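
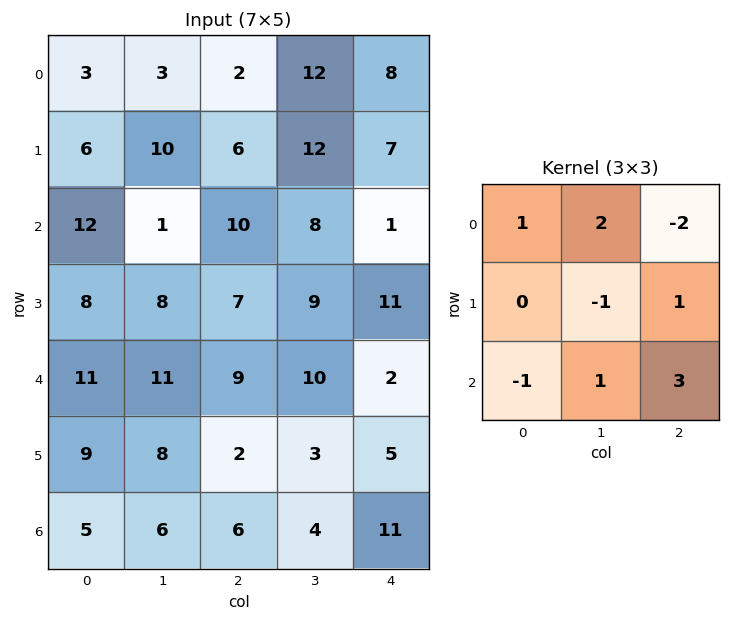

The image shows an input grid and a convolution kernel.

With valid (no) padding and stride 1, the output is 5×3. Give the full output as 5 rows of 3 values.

Output[0,0]: The receptive field on the input at this output position is [3 3 2 / 6 10 6 / 12 1 10]. Elementwise product with the kernel and sum: 3·1 + 3·2 + 2·-2 + 10·-1 + 6·1 + 12·-1 + 1·1 + 10·3.

20 22 6
44 22 44
20 35 33
13 8 11
28 22 58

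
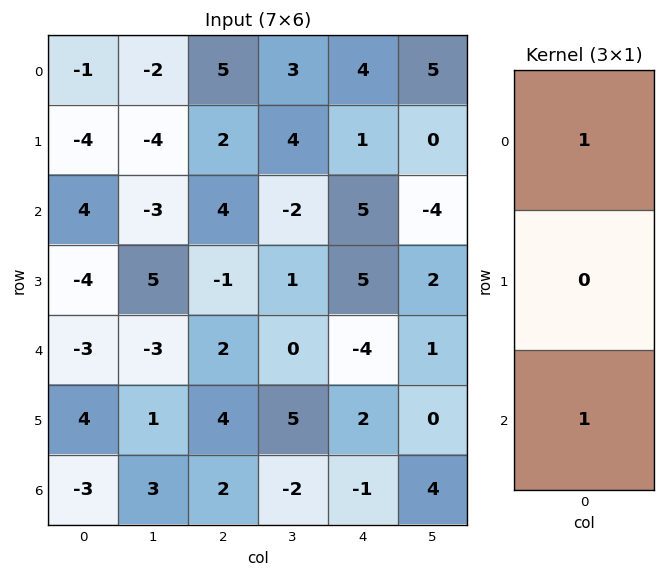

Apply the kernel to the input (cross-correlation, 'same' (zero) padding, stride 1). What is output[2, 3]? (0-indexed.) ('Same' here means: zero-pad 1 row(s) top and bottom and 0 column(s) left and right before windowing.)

5

The receptive field on the zero-padded input at this output position is [4 / -2 / 1]. Elementwise product with the kernel and sum: 4·1 + 1·1.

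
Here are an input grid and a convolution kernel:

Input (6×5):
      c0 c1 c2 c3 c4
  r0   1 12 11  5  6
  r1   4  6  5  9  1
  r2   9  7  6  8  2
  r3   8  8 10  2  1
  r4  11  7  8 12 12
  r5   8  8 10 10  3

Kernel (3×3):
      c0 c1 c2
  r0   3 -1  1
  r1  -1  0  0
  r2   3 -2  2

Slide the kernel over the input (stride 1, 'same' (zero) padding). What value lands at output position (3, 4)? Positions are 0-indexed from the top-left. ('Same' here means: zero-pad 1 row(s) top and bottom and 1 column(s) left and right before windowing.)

32

The receptive field on the zero-padded input at this output position is [8 2 0 / 2 1 0 / 12 12 0]. Elementwise product with the kernel and sum: 8·3 + 2·-1 + 0·1 + 2·-1 + 12·3 + 12·-2 + 0·2.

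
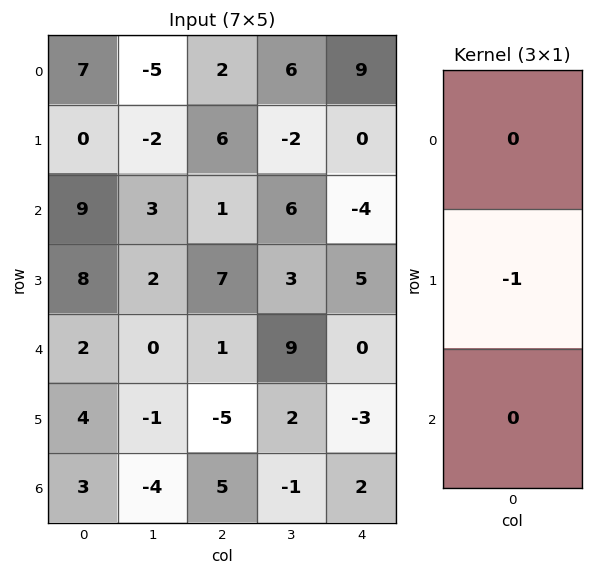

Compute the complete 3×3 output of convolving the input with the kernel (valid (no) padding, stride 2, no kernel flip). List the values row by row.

0 -6 0
-8 -7 -5
-4 5 3

Output[0,0]: The receptive field on the input at this output position is [7 / 0 / 9]. Elementwise product with the kernel and sum: 0·-1.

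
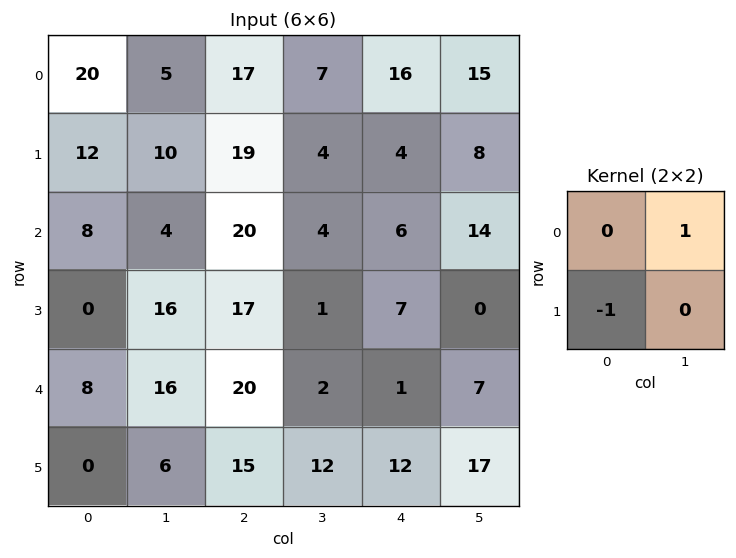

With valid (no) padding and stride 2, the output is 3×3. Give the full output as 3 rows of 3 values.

-7 -12 11
4 -13 7
16 -13 -5

Output[0,0]: The receptive field on the input at this output position is [20 5 / 12 10]. Elementwise product with the kernel and sum: 5·1 + 12·-1.
Output[0,1]: The receptive field on the input at this output position is [17 7 / 19 4]. Elementwise product with the kernel and sum: 7·1 + 19·-1.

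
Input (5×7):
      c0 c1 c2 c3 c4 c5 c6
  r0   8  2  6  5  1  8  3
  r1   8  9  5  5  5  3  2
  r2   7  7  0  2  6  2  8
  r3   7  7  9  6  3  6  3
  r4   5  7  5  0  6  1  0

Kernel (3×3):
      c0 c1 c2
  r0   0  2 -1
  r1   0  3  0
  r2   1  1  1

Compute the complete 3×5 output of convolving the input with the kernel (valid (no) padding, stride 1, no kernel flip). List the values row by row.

Output[0,0]: The receptive field on the input at this output position is [8 2 6 / 8 9 5 / 7 7 0]. Elementwise product with the kernel and sum: 2·2 + 6·-1 + 9·3 + 7·1 + 7·1 + 0·1.
Output[0,1]: The receptive field on the input at this output position is [2 6 5 / 9 5 5 / 7 0 2]. Elementwise product with the kernel and sum: 6·2 + 5·-1 + 5·3 + 7·1 + 0·1 + 2·1.

39 31 32 19 38
57 27 29 40 22
52 37 27 26 21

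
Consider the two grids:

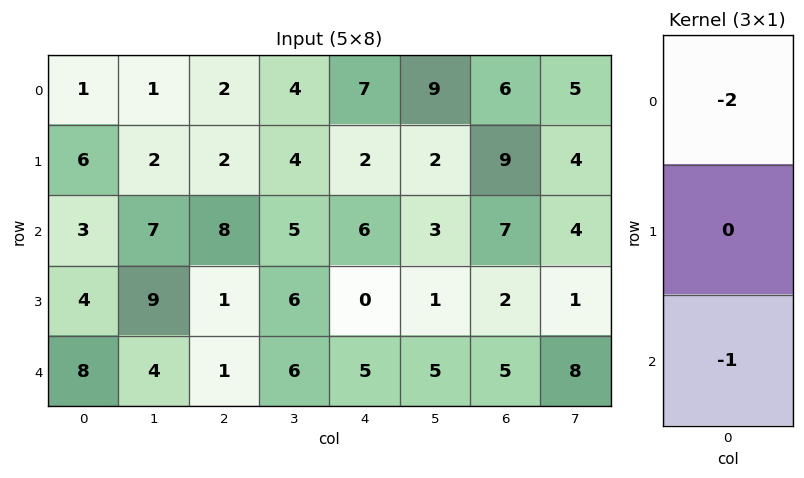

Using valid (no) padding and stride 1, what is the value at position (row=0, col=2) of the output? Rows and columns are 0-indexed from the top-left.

The receptive field on the input at this output position is [2 / 2 / 8]. Elementwise product with the kernel and sum: 2·-2 + 8·-1.

-12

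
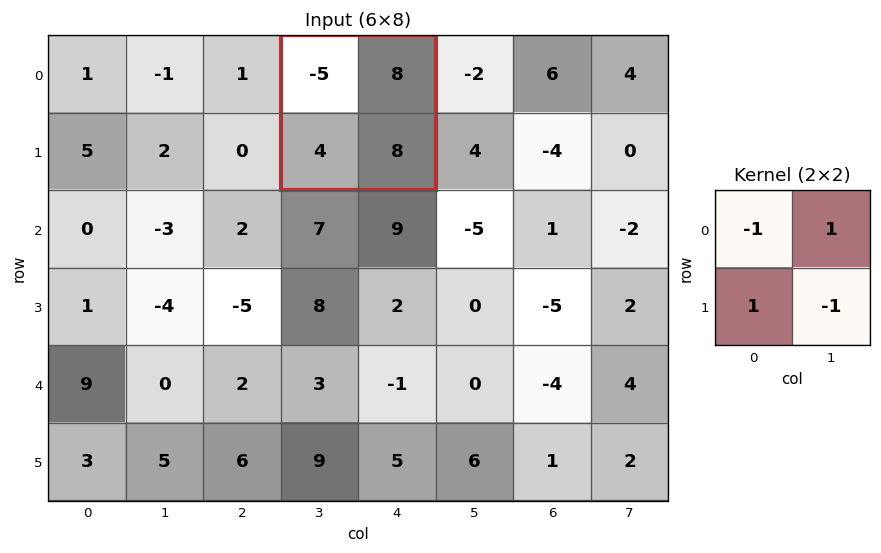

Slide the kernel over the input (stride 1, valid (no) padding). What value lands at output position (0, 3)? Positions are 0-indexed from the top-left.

The receptive field on the input at this output position is [-5 8 / 4 8]. Elementwise product with the kernel and sum: -5·-1 + 8·1 + 4·1 + 8·-1.

9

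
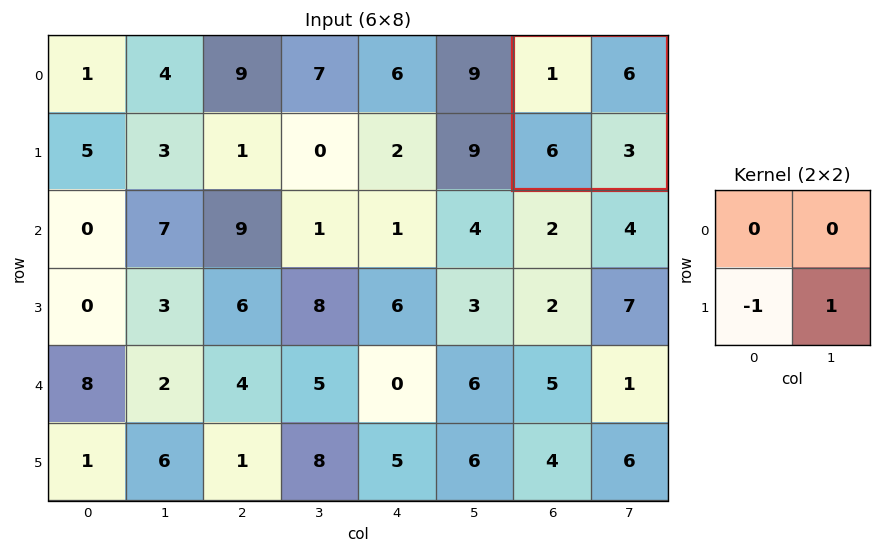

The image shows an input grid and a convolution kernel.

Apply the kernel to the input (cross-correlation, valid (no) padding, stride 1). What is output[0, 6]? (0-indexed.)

-3

The receptive field on the input at this output position is [1 6 / 6 3]. Elementwise product with the kernel and sum: 6·-1 + 3·1.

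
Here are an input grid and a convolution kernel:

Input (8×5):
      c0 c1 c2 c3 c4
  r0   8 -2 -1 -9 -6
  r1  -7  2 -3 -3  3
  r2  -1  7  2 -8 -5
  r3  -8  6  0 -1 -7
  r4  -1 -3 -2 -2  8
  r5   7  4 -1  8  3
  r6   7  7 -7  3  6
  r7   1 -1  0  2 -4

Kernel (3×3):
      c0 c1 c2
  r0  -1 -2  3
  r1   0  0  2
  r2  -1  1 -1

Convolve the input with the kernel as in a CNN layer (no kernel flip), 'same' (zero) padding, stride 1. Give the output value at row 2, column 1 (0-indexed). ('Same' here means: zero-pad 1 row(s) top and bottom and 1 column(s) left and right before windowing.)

The receptive field on the zero-padded input at this output position is [-7 2 -3 / -1 7 2 / -8 6 0]. Elementwise product with the kernel and sum: -7·-1 + 2·-2 + -3·3 + 2·2 + -8·-1 + 6·1 + 0·-1.

12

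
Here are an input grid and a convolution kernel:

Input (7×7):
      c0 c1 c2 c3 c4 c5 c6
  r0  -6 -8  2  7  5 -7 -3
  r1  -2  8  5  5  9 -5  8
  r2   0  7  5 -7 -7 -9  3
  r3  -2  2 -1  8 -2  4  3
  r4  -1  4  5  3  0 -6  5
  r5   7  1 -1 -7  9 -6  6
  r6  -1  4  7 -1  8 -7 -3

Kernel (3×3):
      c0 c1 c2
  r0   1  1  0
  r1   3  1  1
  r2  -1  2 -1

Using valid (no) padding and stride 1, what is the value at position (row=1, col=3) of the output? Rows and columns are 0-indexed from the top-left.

-39

The receptive field on the input at this output position is [5 9 -5 / -7 -7 -9 / 8 -2 4]. Elementwise product with the kernel and sum: 5·1 + 9·1 + -7·3 + -7·1 + -9·1 + 8·-1 + -2·2 + 4·-1.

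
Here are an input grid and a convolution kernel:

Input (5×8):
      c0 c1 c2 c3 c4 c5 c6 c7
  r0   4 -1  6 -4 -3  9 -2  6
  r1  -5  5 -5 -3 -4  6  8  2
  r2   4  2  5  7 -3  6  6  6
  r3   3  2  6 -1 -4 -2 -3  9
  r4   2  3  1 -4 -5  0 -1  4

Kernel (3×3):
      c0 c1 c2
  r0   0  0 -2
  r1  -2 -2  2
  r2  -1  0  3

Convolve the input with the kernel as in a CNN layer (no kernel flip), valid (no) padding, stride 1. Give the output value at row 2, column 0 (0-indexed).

-7

The receptive field on the input at this output position is [4 2 5 / 3 2 6 / 2 3 1]. Elementwise product with the kernel and sum: 5·-2 + 3·-2 + 2·-2 + 6·2 + 2·-1 + 1·3.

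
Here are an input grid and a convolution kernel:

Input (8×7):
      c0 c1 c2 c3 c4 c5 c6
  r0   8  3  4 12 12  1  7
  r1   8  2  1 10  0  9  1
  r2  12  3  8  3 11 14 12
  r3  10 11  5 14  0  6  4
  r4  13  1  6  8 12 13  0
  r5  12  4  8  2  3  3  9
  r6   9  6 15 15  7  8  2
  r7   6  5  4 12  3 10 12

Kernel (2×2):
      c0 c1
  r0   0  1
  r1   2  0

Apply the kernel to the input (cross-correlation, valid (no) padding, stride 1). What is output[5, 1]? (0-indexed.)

20

The receptive field on the input at this output position is [4 8 / 6 15]. Elementwise product with the kernel and sum: 8·1 + 6·2.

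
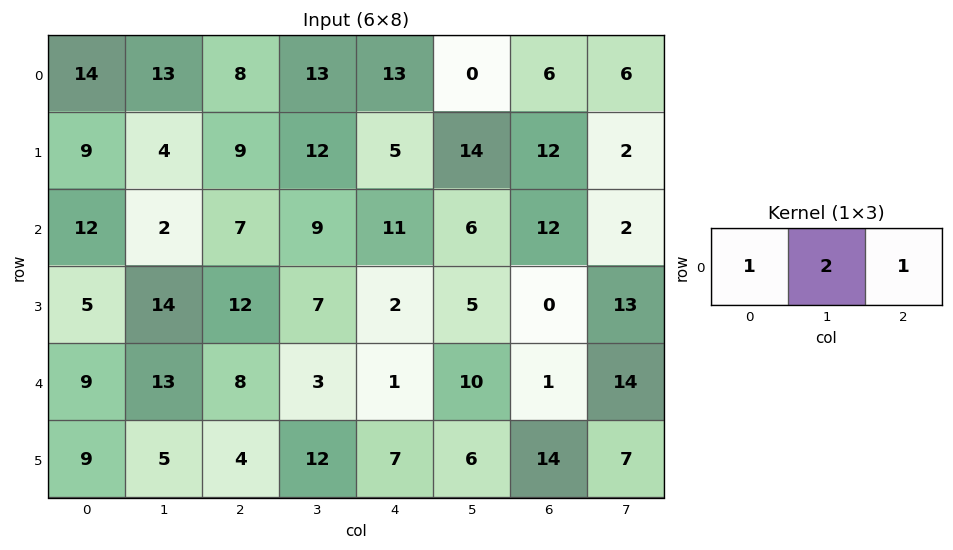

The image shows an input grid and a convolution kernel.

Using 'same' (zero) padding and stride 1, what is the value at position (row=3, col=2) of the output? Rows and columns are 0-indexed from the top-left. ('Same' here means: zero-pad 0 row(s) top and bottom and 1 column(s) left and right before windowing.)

The receptive field on the zero-padded input at this output position is [14 12 7]. Elementwise product with the kernel and sum: 14·1 + 12·2 + 7·1.

45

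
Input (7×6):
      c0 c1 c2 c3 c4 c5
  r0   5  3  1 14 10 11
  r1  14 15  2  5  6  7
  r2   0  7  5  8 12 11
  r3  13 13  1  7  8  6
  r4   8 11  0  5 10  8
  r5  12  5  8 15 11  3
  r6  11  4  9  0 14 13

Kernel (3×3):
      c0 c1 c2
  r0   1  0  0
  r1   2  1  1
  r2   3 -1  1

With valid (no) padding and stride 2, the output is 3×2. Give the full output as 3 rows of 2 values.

Output[0,0]: The receptive field on the input at this output position is [5 3 1 / 14 15 2 / 0 7 5]. Elementwise product with the kernel and sum: 5·1 + 14·2 + 15·1 + 2·1 + 0·3 + 7·-1 + 5·1.

48 35
53 27
83 83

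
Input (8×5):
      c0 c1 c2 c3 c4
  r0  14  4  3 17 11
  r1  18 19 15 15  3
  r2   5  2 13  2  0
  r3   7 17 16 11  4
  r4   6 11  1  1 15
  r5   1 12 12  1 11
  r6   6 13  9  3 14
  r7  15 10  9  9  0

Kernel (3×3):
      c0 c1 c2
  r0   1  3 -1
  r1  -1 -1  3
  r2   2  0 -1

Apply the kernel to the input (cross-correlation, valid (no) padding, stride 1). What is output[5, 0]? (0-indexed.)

54

The receptive field on the input at this output position is [1 12 12 / 6 13 9 / 15 10 9]. Elementwise product with the kernel and sum: 1·1 + 12·3 + 12·-1 + 6·-1 + 13·-1 + 9·3 + 15·2 + 9·-1.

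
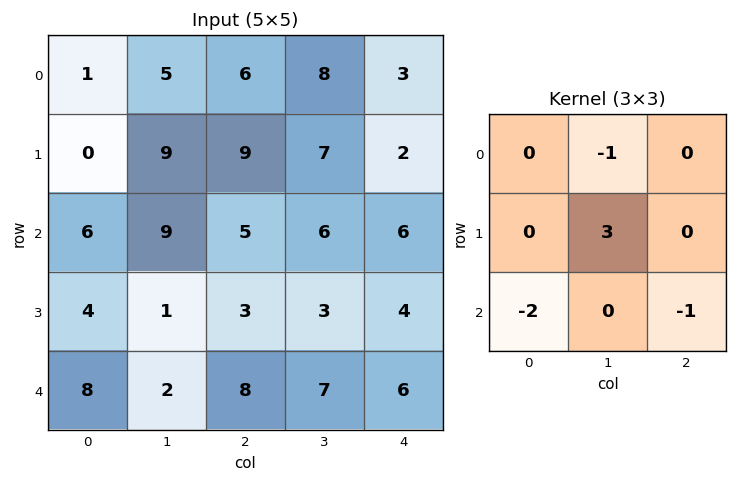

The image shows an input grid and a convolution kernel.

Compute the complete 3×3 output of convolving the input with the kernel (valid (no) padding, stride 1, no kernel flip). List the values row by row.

5 -3 -3
7 1 1
-30 -7 -19

Output[0,0]: The receptive field on the input at this output position is [1 5 6 / 0 9 9 / 6 9 5]. Elementwise product with the kernel and sum: 5·-1 + 9·3 + 6·-2 + 5·-1.
Output[0,1]: The receptive field on the input at this output position is [5 6 8 / 9 9 7 / 9 5 6]. Elementwise product with the kernel and sum: 6·-1 + 9·3 + 9·-2 + 6·-1.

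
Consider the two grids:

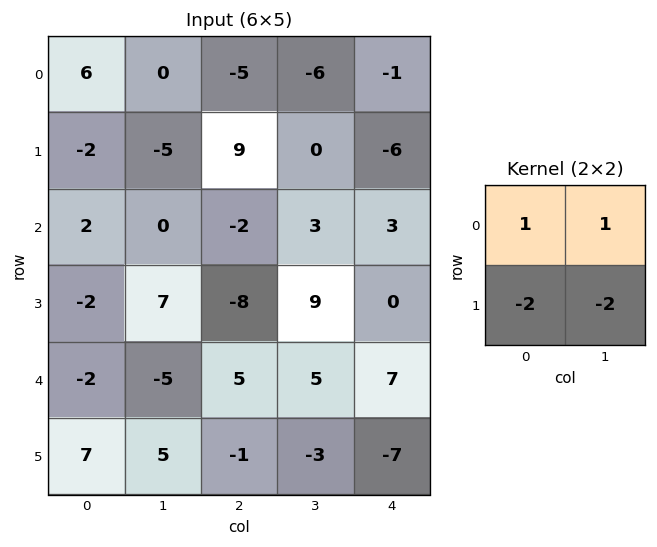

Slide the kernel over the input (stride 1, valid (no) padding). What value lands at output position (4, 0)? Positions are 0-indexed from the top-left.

The receptive field on the input at this output position is [-2 -5 / 7 5]. Elementwise product with the kernel and sum: -2·1 + -5·1 + 7·-2 + 5·-2.

-31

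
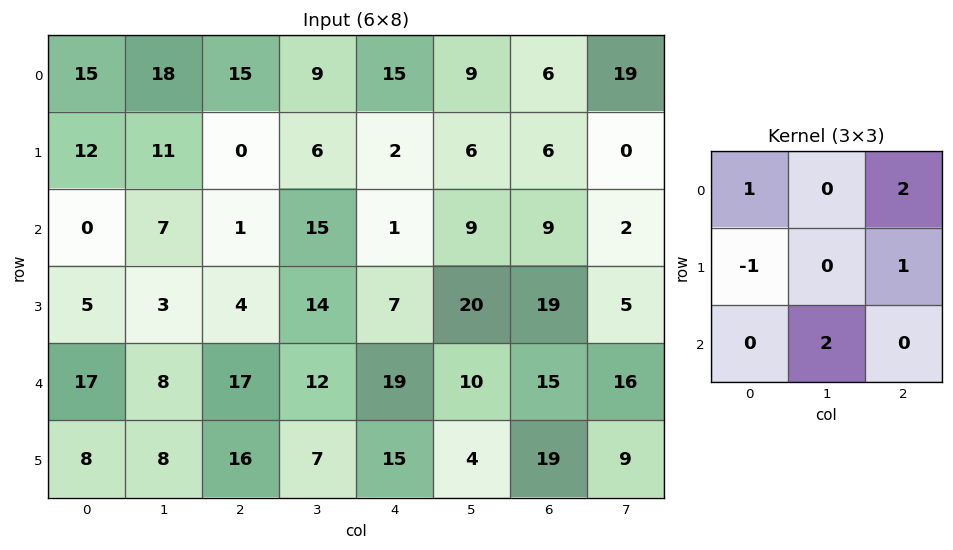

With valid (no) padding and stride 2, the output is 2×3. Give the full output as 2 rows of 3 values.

47 77 49
17 30 51

Output[0,0]: The receptive field on the input at this output position is [15 18 15 / 12 11 0 / 0 7 1]. Elementwise product with the kernel and sum: 15·1 + 15·2 + 12·-1 + 0·1 + 7·2.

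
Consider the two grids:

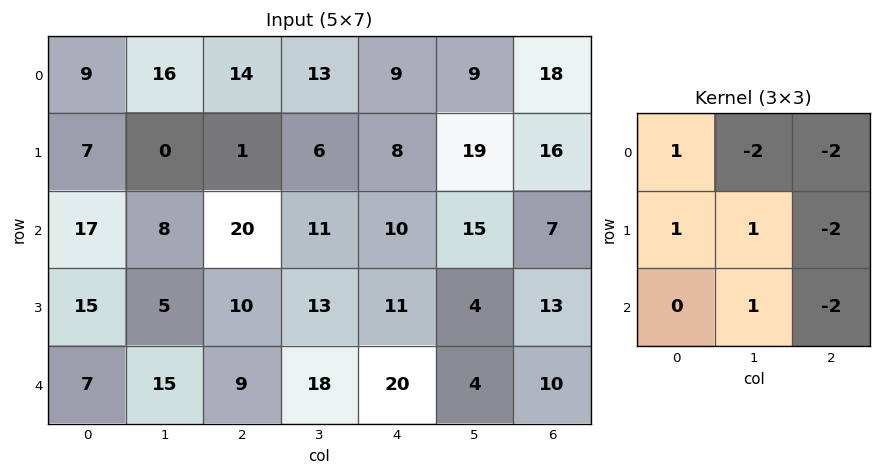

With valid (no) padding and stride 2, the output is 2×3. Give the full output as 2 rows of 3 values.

Output[0,0]: The receptive field on the input at this output position is [9 16 14 / 7 0 1 / 17 8 20]. Elementwise product with the kernel and sum: 9·1 + 16·-2 + 14·-2 + 7·1 + 0·1 + 1·-2 + 8·1 + 20·-2.
Output[0,1]: The receptive field on the input at this output position is [14 13 9 / 1 6 8 / 20 11 10]. Elementwise product with the kernel and sum: 14·1 + 13·-2 + 9·-2 + 1·1 + 6·1 + 8·-2 + 11·1 + 10·-2.

-78 -48 -49
-42 -43 -61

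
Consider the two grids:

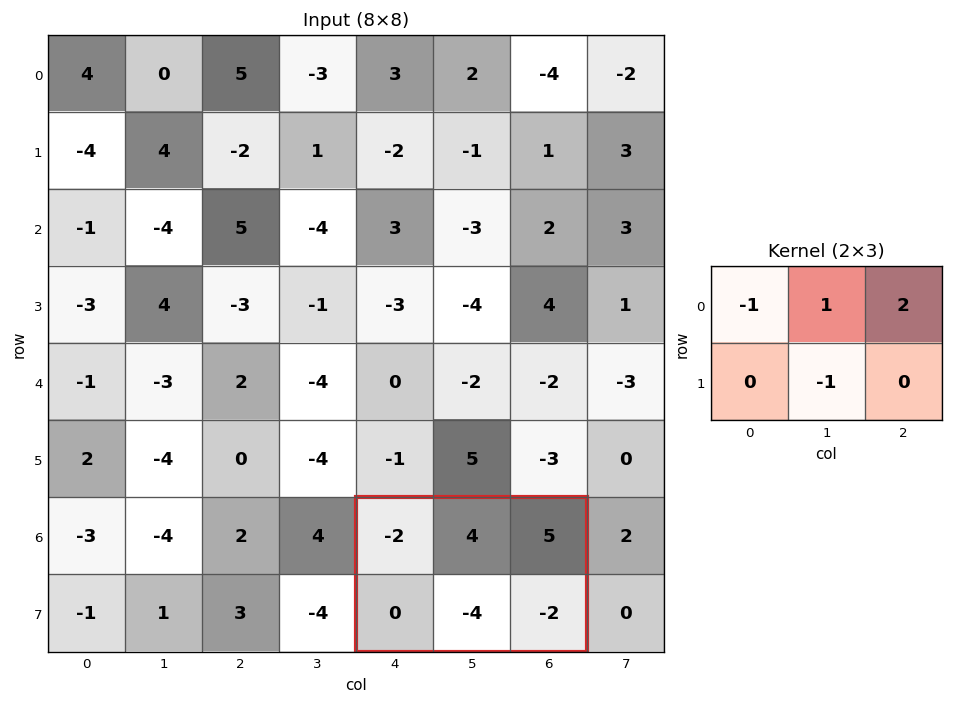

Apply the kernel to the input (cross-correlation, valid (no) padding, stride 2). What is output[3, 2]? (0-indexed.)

The receptive field on the input at this output position is [-2 4 5 / 0 -4 -2]. Elementwise product with the kernel and sum: -2·-1 + 4·1 + 5·2 + -4·-1.

20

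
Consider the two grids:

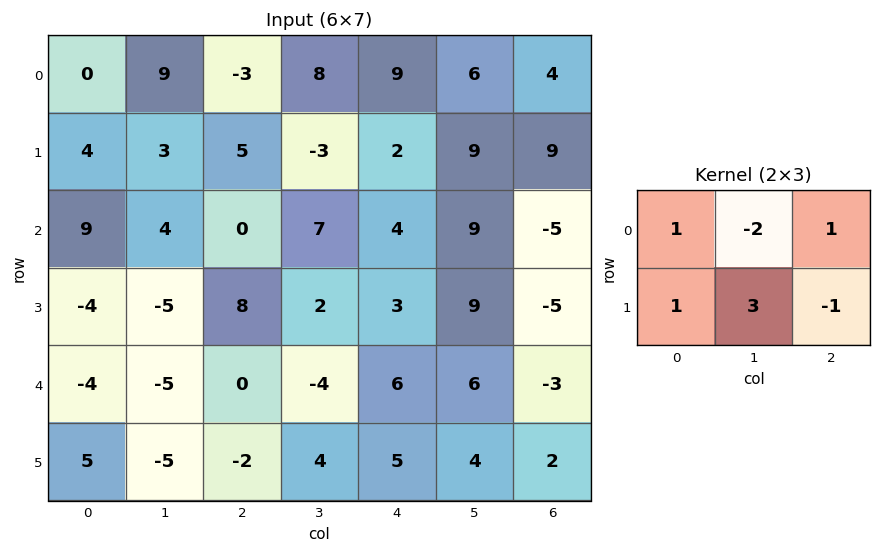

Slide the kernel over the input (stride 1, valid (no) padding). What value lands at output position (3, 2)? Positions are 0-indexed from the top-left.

The receptive field on the input at this output position is [8 2 3 / 0 -4 6]. Elementwise product with the kernel and sum: 8·1 + 2·-2 + 3·1 + 0·1 + -4·3 + 6·-1.

-11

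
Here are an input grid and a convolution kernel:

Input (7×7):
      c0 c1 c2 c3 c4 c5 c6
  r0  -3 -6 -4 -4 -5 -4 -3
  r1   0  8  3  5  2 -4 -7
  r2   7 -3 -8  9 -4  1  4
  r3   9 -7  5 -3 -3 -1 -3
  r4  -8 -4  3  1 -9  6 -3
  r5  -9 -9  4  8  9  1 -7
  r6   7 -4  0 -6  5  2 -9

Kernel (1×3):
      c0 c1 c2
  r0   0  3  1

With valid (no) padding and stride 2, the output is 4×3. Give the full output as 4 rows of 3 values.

-22 -17 -15
-17 23 7
-9 -6 15
-12 -13 -3

Output[0,0]: The receptive field on the input at this output position is [-3 -6 -4]. Elementwise product with the kernel and sum: -6·3 + -4·1.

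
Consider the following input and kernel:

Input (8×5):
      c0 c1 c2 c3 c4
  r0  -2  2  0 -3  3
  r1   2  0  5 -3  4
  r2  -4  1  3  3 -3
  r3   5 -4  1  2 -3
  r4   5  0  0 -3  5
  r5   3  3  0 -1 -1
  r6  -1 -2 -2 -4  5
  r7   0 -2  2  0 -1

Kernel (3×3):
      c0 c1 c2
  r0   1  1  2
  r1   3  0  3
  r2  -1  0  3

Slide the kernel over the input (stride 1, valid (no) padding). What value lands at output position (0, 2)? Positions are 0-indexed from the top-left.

18

The receptive field on the input at this output position is [0 -3 3 / 5 -3 4 / 3 3 -3]. Elementwise product with the kernel and sum: 0·1 + -3·1 + 3·2 + 5·3 + 4·3 + 3·-1 + -3·3.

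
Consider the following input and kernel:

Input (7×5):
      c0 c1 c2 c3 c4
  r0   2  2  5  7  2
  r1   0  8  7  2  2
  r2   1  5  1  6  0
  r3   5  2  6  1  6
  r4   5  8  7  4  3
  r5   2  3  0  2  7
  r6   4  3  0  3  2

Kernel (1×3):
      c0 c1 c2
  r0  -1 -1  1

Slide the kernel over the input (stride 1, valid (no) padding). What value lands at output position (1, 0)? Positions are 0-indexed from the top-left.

The receptive field on the input at this output position is [0 8 7]. Elementwise product with the kernel and sum: 0·-1 + 8·-1 + 7·1.

-1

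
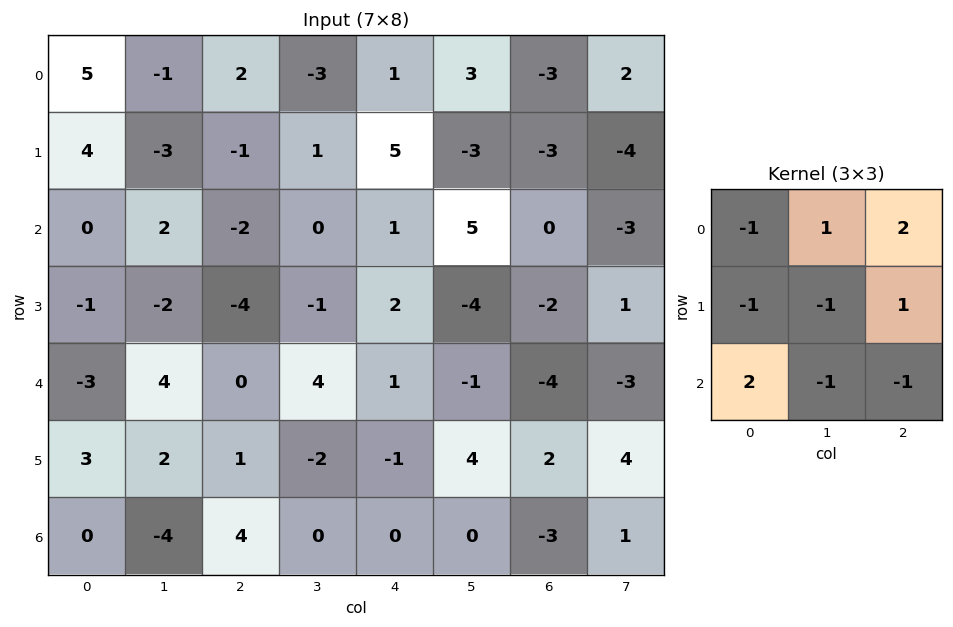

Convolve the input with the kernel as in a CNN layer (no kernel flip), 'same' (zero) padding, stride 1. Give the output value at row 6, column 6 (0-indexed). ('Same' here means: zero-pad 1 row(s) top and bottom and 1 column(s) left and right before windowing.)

10

The receptive field on the zero-padded input at this output position is [4 2 4 / 0 -3 1 / 0 0 0]. Elementwise product with the kernel and sum: 4·-1 + 2·1 + 4·2 + 0·-1 + -3·-1 + 1·1 + 0·2 + 0·-1 + 0·-1.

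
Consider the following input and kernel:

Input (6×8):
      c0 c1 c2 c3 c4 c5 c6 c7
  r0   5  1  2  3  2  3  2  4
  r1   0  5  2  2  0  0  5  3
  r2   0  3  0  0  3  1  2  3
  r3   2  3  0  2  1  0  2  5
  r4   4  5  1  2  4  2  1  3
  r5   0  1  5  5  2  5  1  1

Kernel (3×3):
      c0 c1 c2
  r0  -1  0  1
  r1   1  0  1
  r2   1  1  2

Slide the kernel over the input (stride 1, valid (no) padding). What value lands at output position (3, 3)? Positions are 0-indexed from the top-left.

19

The receptive field on the input at this output position is [2 1 0 / 2 4 2 / 5 2 5]. Elementwise product with the kernel and sum: 2·-1 + 0·1 + 2·1 + 2·1 + 5·1 + 2·1 + 5·2.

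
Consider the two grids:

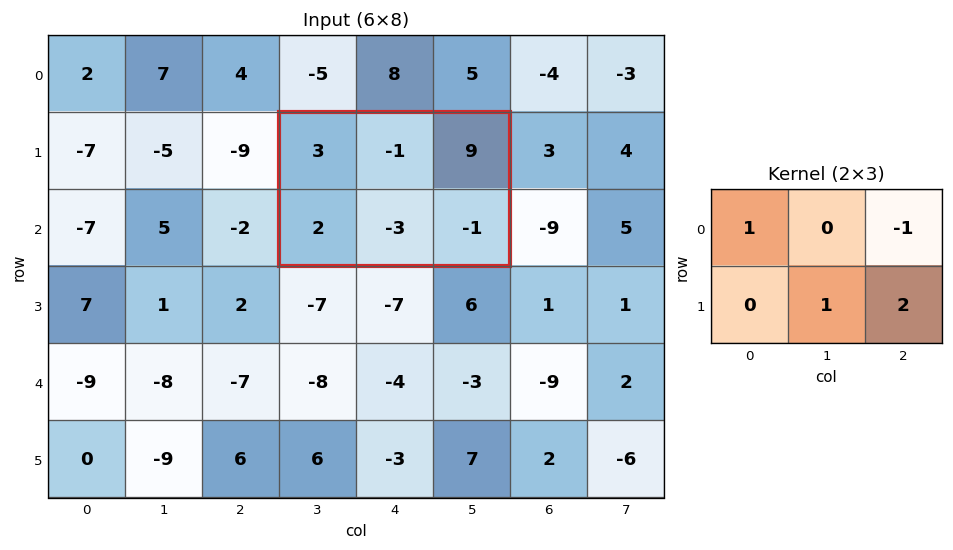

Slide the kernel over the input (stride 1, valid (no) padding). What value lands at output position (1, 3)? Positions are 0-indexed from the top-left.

-11

The receptive field on the input at this output position is [3 -1 9 / 2 -3 -1]. Elementwise product with the kernel and sum: 3·1 + 9·-1 + -3·1 + -1·2.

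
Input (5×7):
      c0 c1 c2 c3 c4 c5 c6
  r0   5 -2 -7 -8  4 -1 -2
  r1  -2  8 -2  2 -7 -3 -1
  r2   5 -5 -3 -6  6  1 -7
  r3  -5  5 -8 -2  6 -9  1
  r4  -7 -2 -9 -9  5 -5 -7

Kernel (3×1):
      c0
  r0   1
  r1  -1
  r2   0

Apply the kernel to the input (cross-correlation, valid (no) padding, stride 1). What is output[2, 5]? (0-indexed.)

10

The receptive field on the input at this output position is [1 / -9 / -5]. Elementwise product with the kernel and sum: 1·1 + -9·-1.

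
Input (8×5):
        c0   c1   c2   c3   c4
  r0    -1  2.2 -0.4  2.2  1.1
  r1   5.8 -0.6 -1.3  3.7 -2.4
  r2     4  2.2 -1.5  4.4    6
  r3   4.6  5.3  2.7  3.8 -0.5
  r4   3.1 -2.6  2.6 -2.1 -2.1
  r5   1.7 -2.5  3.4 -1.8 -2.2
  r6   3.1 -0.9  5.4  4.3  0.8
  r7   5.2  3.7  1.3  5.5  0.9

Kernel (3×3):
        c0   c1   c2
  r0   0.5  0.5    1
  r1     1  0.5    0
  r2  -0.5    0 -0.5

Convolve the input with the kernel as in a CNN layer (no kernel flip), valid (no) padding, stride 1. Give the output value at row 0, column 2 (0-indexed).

0.3

The receptive field on the input at this output position is [-0.4 2.2 1.1 / -1.3 3.7 -2.4 / -1.5 4.4 6]. Elementwise product with the kernel and sum: -0.4·0.5 + 2.2·0.5 + 1.1·1 + -1.3·1 + 3.7·0.5 + -1.5·-0.5 + 6·-0.5.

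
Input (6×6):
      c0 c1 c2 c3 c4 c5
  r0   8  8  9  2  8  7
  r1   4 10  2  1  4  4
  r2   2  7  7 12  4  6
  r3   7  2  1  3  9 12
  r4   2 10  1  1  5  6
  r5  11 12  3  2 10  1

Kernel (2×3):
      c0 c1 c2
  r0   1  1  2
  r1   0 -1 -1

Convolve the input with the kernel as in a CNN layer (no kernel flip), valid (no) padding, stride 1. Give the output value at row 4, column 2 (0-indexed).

The receptive field on the input at this output position is [1 1 5 / 3 2 10]. Elementwise product with the kernel and sum: 1·1 + 1·1 + 5·2 + 2·-1 + 10·-1.

0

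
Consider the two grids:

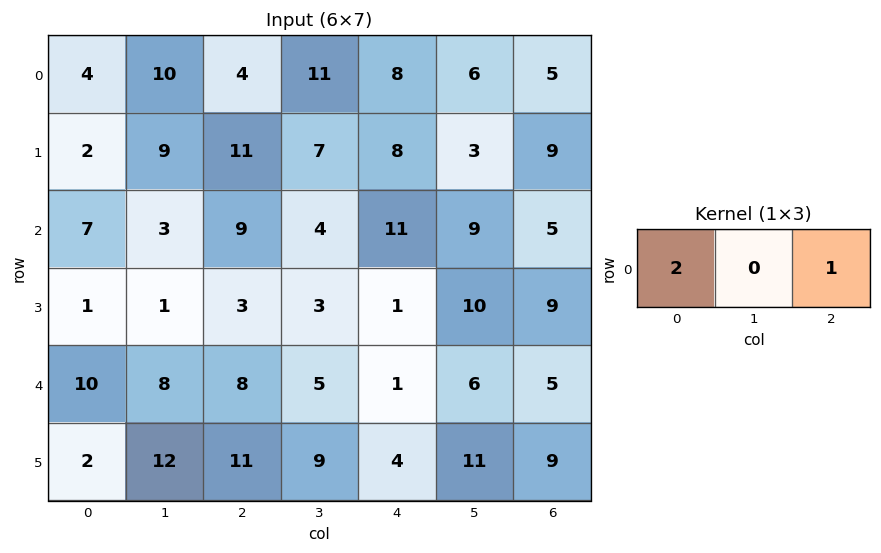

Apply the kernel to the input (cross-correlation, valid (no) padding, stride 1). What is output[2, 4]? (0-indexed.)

27

The receptive field on the input at this output position is [11 9 5]. Elementwise product with the kernel and sum: 11·2 + 5·1.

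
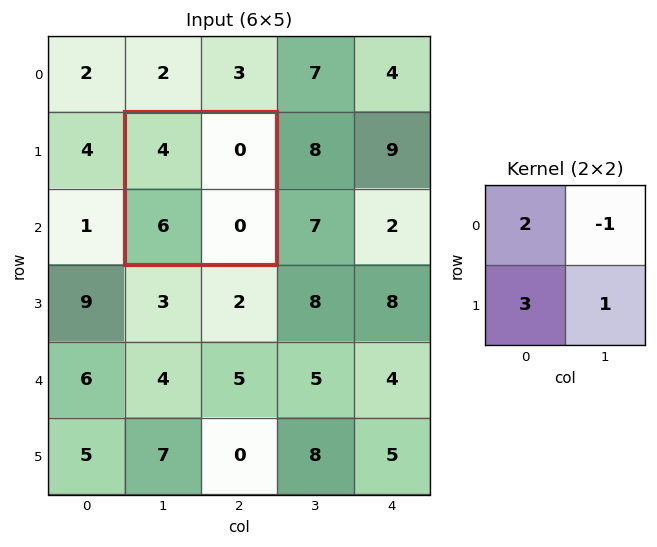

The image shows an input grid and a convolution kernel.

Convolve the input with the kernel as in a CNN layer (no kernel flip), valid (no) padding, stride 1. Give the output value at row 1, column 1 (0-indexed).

26

The receptive field on the input at this output position is [4 0 / 6 0]. Elementwise product with the kernel and sum: 4·2 + 0·-1 + 6·3 + 0·1.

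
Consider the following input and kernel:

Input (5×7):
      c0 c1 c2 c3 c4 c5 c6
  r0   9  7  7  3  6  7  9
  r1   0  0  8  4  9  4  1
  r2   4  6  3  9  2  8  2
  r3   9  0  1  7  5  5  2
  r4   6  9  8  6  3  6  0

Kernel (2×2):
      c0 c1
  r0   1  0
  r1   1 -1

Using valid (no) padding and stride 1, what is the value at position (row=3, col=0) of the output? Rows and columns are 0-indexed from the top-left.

6

The receptive field on the input at this output position is [9 0 / 6 9]. Elementwise product with the kernel and sum: 9·1 + 6·1 + 9·-1.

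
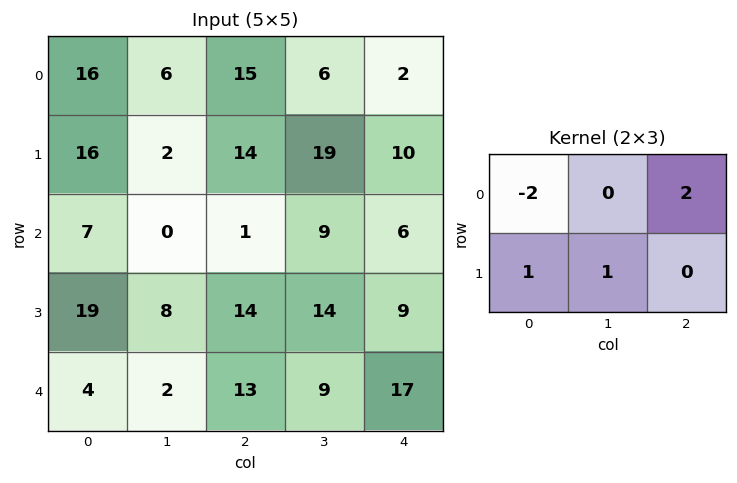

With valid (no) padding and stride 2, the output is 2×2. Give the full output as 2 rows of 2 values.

16 7
15 38

Output[0,0]: The receptive field on the input at this output position is [16 6 15 / 16 2 14]. Elementwise product with the kernel and sum: 16·-2 + 15·2 + 16·1 + 2·1.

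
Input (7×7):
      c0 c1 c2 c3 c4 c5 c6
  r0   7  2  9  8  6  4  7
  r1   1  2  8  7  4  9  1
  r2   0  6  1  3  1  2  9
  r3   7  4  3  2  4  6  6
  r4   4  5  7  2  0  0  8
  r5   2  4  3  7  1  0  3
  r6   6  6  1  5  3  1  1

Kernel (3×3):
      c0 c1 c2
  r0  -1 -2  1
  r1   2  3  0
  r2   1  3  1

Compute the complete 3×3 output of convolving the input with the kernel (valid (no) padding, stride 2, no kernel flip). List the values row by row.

Output[0,0]: The receptive field on the input at this output position is [7 2 9 / 1 2 8 / 0 6 1]. Elementwise product with the kernel and sum: 7·-1 + 2·-2 + 9·1 + 1·2 + 2·3 + 0·1 + 6·3 + 1·1.

25 29 44
41 19 38
34 35 17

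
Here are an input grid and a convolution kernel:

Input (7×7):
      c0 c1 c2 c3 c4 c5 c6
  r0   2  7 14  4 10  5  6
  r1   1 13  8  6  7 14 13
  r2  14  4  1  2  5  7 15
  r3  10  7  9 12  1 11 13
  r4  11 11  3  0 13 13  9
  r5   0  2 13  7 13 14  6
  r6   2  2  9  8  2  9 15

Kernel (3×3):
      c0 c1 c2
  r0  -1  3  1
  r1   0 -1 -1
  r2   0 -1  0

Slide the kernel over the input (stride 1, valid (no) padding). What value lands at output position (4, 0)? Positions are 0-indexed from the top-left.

The receptive field on the input at this output position is [11 11 3 / 0 2 13 / 2 2 9]. Elementwise product with the kernel and sum: 11·-1 + 11·3 + 3·1 + 2·-1 + 13·-1 + 2·-1.

8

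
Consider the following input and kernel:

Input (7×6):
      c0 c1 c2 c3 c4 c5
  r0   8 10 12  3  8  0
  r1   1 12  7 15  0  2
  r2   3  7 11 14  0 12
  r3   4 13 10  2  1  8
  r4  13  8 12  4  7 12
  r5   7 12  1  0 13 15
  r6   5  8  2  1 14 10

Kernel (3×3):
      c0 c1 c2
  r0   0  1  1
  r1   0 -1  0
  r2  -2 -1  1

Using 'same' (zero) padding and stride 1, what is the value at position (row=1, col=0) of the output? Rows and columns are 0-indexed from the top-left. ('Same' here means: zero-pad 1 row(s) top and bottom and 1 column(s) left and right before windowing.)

The receptive field on the zero-padded input at this output position is [0 8 10 / 0 1 12 / 0 3 7]. Elementwise product with the kernel and sum: 8·1 + 10·1 + 1·-1 + 0·-2 + 3·-1 + 7·1.

21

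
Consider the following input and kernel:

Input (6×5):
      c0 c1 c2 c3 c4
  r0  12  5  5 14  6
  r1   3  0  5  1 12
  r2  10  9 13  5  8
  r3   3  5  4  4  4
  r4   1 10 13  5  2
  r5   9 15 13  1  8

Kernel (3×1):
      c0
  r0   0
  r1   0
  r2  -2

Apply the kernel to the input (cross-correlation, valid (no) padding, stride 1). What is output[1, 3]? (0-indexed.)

-8

The receptive field on the input at this output position is [1 / 5 / 4]. Elementwise product with the kernel and sum: 4·-2.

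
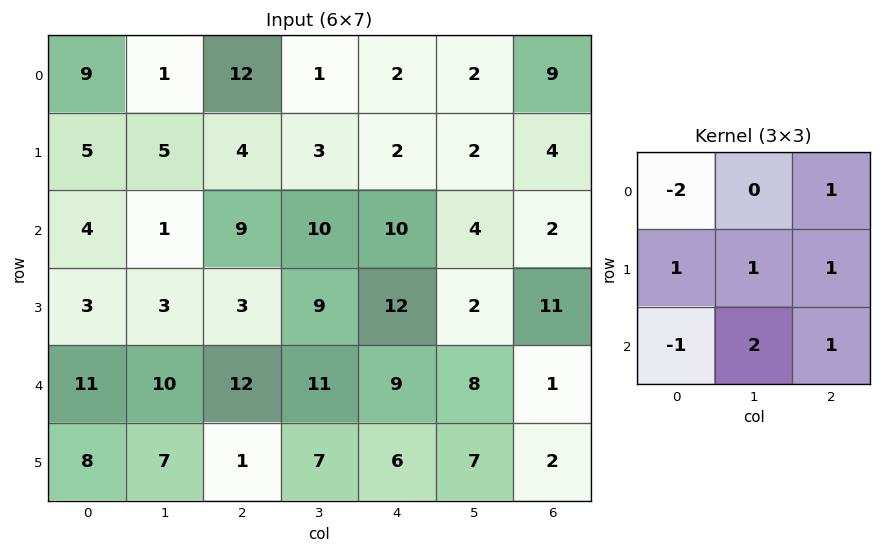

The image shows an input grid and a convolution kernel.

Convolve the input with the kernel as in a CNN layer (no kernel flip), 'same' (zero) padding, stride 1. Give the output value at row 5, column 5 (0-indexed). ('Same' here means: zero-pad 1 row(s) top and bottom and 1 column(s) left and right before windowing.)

-2

The receptive field on the zero-padded input at this output position is [9 8 1 / 6 7 2 / 0 0 0]. Elementwise product with the kernel and sum: 9·-2 + 1·1 + 6·1 + 7·1 + 2·1 + 0·-1 + 0·2 + 0·1.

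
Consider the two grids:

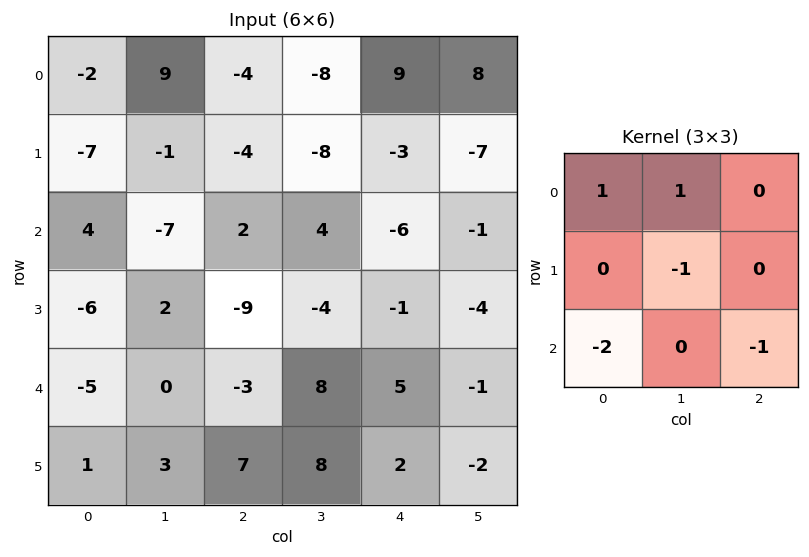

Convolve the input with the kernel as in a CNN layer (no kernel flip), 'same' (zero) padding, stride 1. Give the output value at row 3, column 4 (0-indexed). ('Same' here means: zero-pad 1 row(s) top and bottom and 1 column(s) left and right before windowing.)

-16

The receptive field on the zero-padded input at this output position is [4 -6 -1 / -4 -1 -4 / 8 5 -1]. Elementwise product with the kernel and sum: 4·1 + -6·1 + -1·-1 + 8·-2 + -1·-1.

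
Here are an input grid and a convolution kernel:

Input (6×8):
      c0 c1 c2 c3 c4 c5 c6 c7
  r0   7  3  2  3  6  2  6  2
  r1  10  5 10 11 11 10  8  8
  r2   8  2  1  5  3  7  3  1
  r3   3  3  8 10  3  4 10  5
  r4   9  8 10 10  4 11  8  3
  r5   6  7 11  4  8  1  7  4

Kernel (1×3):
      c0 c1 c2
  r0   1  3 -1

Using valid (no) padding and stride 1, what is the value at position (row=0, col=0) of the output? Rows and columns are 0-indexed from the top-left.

14

The receptive field on the input at this output position is [7 3 2]. Elementwise product with the kernel and sum: 7·1 + 3·3 + 2·-1.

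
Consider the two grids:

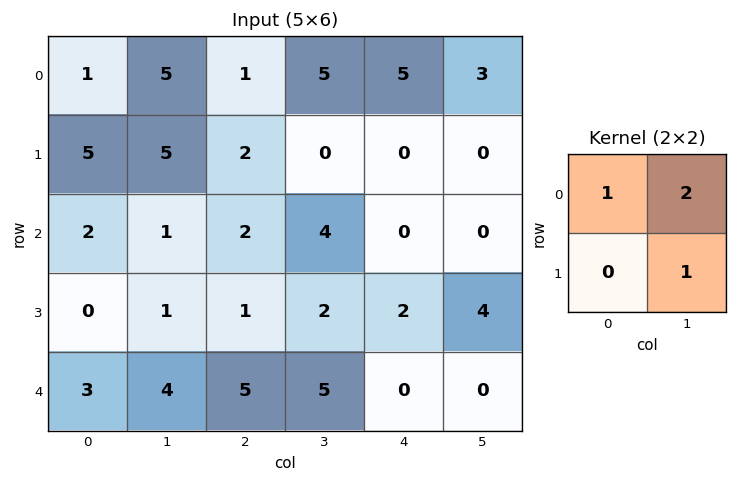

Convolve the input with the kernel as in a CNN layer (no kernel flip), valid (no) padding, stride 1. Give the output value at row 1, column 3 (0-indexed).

0

The receptive field on the input at this output position is [0 0 / 4 0]. Elementwise product with the kernel and sum: 0·1 + 0·2 + 0·1.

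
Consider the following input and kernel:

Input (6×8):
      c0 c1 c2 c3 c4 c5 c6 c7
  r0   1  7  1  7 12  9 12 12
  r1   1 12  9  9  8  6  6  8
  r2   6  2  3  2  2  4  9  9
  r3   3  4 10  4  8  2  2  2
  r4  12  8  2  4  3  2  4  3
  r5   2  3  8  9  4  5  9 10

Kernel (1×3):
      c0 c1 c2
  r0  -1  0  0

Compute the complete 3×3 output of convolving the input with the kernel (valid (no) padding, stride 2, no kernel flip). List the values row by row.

-1 -1 -12
-6 -3 -2
-12 -2 -3

Output[0,0]: The receptive field on the input at this output position is [1 7 1]. Elementwise product with the kernel and sum: 1·-1.
Output[0,1]: The receptive field on the input at this output position is [1 7 12]. Elementwise product with the kernel and sum: 1·-1.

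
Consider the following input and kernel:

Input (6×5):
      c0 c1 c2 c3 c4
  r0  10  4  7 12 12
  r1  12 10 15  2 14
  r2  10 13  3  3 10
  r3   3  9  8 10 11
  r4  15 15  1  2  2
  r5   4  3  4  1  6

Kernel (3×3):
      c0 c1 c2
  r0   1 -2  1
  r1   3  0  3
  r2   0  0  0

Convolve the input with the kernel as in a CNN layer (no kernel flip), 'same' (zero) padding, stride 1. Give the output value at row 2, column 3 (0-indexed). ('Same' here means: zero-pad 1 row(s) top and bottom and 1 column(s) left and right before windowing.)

The receptive field on the zero-padded input at this output position is [15 2 14 / 3 3 10 / 8 10 11]. Elementwise product with the kernel and sum: 15·1 + 2·-2 + 14·1 + 3·3 + 10·3.

64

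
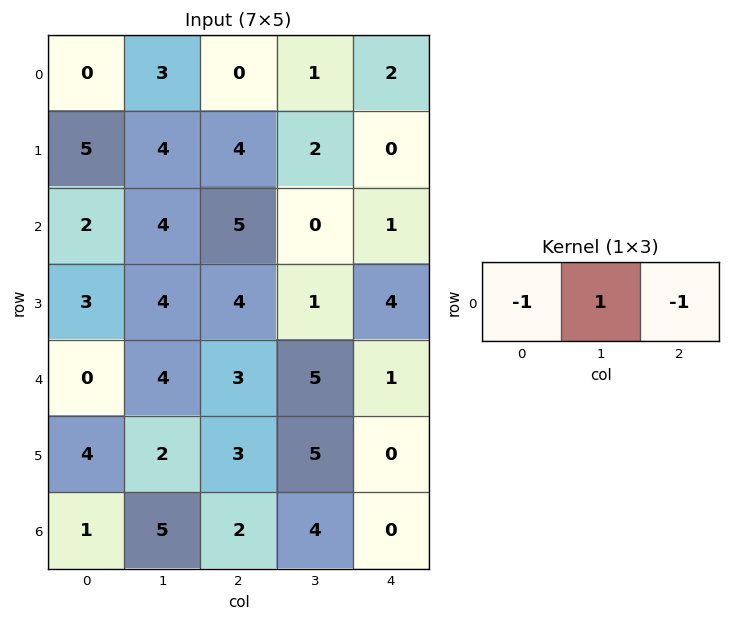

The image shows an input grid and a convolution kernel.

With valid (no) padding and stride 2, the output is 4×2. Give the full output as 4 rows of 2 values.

3 -1
-3 -6
1 1
2 2

Output[0,0]: The receptive field on the input at this output position is [0 3 0]. Elementwise product with the kernel and sum: 0·-1 + 3·1 + 0·-1.
Output[0,1]: The receptive field on the input at this output position is [0 1 2]. Elementwise product with the kernel and sum: 0·-1 + 1·1 + 2·-1.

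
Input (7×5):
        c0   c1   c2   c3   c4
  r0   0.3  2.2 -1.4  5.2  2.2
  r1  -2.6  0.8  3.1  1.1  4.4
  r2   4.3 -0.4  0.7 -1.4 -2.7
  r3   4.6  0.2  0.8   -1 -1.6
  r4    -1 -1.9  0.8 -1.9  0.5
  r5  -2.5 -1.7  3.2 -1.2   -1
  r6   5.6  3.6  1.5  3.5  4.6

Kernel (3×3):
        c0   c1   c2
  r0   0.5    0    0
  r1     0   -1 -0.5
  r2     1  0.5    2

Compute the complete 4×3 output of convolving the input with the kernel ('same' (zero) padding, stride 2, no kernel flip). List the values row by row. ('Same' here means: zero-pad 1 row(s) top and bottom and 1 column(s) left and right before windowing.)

-1.1 3.35 1.1
-1.4 -1 1.45
-2.7 -2.25 -2.7
-7.4 -4.1 -5.2

Output[0,0]: The receptive field on the zero-padded input at this output position is [0 0 0 / 0 0.3 2.2 / 0 -2.6 0.8]. Elementwise product with the kernel and sum: 0·0.5 + 0.3·-1 + 2.2·-0.5 + 0·1 + -2.6·0.5 + 0.8·2.
Output[0,1]: The receptive field on the zero-padded input at this output position is [0 0 0 / 2.2 -1.4 5.2 / 0.8 3.1 1.1]. Elementwise product with the kernel and sum: 0·0.5 + -1.4·-1 + 5.2·-0.5 + 0.8·1 + 3.1·0.5 + 1.1·2.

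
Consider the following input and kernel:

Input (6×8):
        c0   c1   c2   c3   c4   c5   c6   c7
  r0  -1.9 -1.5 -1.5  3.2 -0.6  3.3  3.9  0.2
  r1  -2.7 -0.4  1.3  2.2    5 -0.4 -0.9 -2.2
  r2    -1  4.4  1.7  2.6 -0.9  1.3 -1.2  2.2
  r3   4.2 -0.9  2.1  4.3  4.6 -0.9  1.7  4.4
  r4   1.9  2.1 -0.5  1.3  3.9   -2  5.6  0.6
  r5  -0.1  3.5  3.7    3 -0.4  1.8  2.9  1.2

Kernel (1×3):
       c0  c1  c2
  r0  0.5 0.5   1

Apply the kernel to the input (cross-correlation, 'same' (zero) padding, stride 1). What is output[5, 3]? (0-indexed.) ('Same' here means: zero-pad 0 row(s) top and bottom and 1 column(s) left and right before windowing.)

2.95

The receptive field on the zero-padded input at this output position is [3.7 3 -0.4]. Elementwise product with the kernel and sum: 3.7·0.5 + 3·0.5 + -0.4·1.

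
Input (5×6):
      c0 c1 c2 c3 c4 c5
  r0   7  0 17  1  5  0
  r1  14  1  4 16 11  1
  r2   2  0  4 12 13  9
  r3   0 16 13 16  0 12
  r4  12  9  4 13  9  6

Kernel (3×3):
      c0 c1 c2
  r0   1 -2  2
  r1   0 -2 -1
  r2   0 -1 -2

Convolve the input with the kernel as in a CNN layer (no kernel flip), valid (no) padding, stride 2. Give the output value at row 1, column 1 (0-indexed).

-57

The receptive field on the input at this output position is [4 12 13 / 13 16 0 / 4 13 9]. Elementwise product with the kernel and sum: 4·1 + 12·-2 + 13·2 + 16·-2 + 0·-1 + 13·-1 + 9·-2.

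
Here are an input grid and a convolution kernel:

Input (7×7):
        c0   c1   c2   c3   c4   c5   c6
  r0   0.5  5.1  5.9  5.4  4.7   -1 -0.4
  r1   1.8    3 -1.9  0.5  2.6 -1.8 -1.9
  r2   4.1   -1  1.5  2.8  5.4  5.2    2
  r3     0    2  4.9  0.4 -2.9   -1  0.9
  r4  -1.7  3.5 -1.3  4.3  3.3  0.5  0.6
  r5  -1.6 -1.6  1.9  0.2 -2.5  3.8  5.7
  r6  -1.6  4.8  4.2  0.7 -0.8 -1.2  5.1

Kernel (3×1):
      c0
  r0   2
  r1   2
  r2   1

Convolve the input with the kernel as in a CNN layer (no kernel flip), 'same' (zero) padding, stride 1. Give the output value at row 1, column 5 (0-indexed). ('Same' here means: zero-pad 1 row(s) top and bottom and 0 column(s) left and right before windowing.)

The receptive field on the zero-padded input at this output position is [-1 / -1.8 / 5.2]. Elementwise product with the kernel and sum: -1·2 + -1.8·2 + 5.2·1.

-0.4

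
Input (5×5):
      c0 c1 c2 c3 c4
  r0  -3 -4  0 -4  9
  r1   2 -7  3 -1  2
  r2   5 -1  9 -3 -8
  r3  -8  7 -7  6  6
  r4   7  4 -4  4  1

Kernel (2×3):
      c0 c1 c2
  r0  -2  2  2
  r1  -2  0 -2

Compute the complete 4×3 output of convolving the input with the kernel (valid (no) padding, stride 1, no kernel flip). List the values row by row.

Output[0,0]: The receptive field on the input at this output position is [-3 -4 0 / 2 -7 3]. Elementwise product with the kernel and sum: -3·-2 + -4·2 + 0·2 + 2·-2 + 3·-2.

-12 16 0
-40 26 -6
36 -12 -38
10 -32 44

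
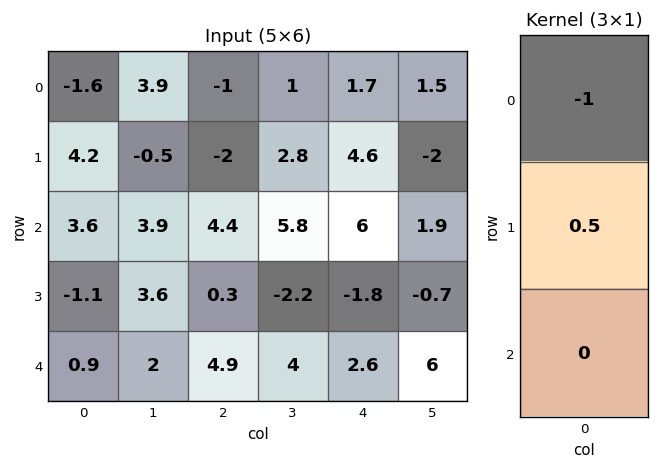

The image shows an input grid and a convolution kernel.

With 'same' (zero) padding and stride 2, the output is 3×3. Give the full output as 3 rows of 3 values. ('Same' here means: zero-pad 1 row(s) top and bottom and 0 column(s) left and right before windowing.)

-0.8 -0.5 0.85
-2.4 4.2 -1.6
1.55 2.15 3.1

Output[0,0]: The receptive field on the zero-padded input at this output position is [0 / -1.6 / 4.2]. Elementwise product with the kernel and sum: 0·-1 + -1.6·0.5.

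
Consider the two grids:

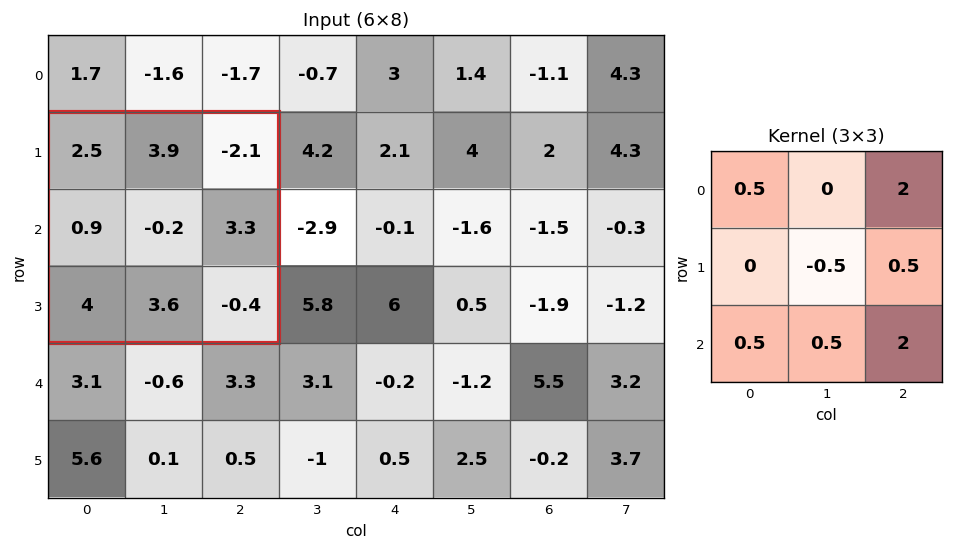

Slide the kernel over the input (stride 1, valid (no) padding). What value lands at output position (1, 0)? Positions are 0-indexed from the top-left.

1.8

The receptive field on the input at this output position is [2.5 3.9 -2.1 / 0.9 -0.2 3.3 / 4 3.6 -0.4]. Elementwise product with the kernel and sum: 2.5·0.5 + -2.1·2 + -0.2·-0.5 + 3.3·0.5 + 4·0.5 + 3.6·0.5 + -0.4·2.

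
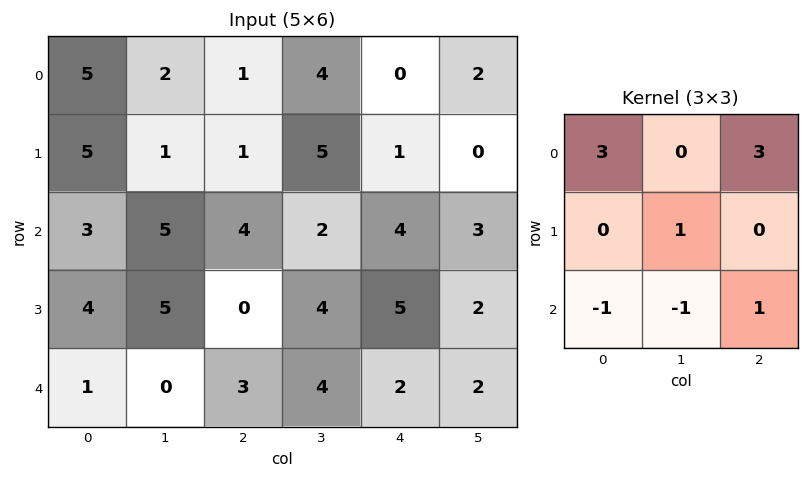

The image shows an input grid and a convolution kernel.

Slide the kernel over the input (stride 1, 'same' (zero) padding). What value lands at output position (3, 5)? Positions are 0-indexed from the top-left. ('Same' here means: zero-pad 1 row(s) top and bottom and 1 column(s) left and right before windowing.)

10

The receptive field on the zero-padded input at this output position is [4 3 0 / 5 2 0 / 2 2 0]. Elementwise product with the kernel and sum: 4·3 + 0·3 + 2·1 + 2·-1 + 2·-1 + 0·1.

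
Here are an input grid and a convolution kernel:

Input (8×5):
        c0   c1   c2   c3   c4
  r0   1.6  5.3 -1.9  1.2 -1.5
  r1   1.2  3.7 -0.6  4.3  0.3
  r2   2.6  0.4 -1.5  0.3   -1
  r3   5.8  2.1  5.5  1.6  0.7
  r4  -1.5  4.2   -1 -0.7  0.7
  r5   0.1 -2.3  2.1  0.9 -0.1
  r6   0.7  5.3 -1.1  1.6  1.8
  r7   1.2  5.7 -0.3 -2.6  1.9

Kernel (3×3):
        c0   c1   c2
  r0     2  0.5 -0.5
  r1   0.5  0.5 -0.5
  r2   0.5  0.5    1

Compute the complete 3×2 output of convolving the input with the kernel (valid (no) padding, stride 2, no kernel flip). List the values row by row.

Output[0,0]: The receptive field on the input at this output position is [1.6 5.3 -1.9 / 1.2 3.7 -0.6 / 2.6 0.4 -1.5]. Elementwise product with the kernel and sum: 1.6·2 + 5.3·0.5 + -1.9·-0.5 + 1.2·0.5 + 3.7·0.5 + -0.6·-0.5 + 2.6·0.5 + 0.4·0.5 + -1.5·1.

9.55 -2.35
7.7 0.7
-0.65 0.9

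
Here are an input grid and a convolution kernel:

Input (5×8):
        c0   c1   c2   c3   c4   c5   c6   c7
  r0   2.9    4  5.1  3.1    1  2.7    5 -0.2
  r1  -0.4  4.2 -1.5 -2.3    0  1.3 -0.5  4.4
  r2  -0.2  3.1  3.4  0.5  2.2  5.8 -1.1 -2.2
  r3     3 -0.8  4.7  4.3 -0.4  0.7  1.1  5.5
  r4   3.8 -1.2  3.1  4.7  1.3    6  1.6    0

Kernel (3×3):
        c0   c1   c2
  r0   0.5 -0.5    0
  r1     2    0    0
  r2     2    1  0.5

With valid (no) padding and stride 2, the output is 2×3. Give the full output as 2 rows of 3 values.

Output[0,0]: The receptive field on the input at this output position is [2.9 4 5.1 / -0.4 4.2 -1.5 / -0.2 3.1 3.4]. Elementwise product with the kernel and sum: 2.9·0.5 + 4·-0.5 + -0.4·2 + -0.2·2 + 3.1·1 + 3.4·0.5.

3.05 6.4 8.8
12.3 22.4 6.8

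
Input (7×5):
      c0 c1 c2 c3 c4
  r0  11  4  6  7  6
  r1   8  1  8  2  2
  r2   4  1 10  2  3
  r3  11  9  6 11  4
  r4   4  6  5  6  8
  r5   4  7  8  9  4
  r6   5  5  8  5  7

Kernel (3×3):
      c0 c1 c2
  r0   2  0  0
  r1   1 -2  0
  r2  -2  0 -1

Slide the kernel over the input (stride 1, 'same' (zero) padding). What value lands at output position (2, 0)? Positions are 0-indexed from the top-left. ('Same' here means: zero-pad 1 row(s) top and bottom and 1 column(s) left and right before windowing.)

The receptive field on the zero-padded input at this output position is [0 8 1 / 0 4 1 / 0 11 9]. Elementwise product with the kernel and sum: 0·2 + 0·1 + 4·-2 + 0·-2 + 9·-1.

-17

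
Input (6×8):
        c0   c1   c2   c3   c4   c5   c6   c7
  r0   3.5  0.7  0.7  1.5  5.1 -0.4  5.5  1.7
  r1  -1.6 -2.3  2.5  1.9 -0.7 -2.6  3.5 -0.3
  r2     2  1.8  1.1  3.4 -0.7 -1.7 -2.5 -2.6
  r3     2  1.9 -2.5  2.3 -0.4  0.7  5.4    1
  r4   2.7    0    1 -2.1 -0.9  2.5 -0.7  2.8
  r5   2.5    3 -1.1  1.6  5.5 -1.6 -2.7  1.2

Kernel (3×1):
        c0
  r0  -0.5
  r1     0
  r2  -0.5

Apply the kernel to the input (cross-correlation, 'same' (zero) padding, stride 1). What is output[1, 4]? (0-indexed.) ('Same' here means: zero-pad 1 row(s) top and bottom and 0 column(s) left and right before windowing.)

The receptive field on the zero-padded input at this output position is [5.1 / -0.7 / -0.7]. Elementwise product with the kernel and sum: 5.1·-0.5 + -0.7·-0.5.

-2.2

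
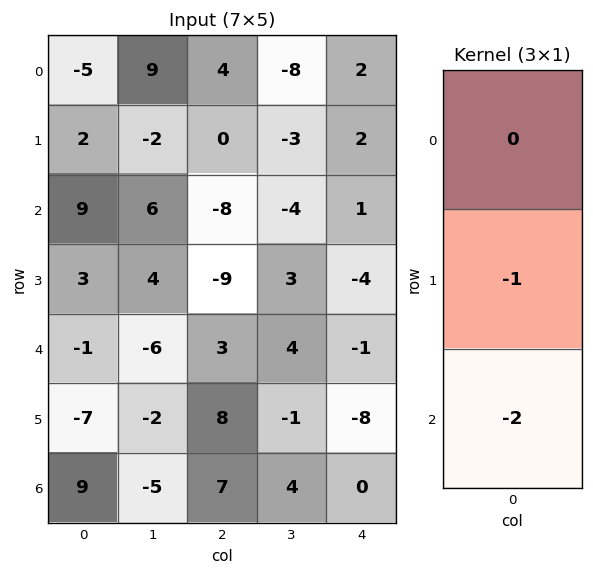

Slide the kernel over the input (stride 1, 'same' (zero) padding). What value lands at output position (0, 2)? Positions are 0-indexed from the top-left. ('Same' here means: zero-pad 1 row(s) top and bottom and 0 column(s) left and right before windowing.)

The receptive field on the zero-padded input at this output position is [0 / 4 / 0]. Elementwise product with the kernel and sum: 4·-1 + 0·-2.

-4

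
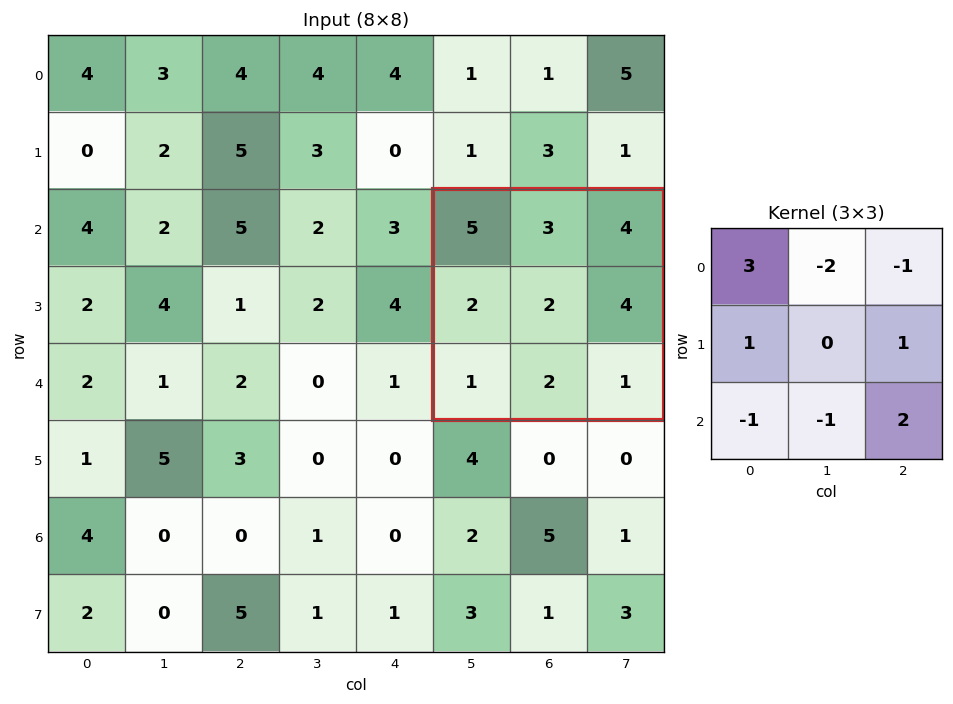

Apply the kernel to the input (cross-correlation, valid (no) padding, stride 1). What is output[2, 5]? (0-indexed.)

The receptive field on the input at this output position is [5 3 4 / 2 2 4 / 1 2 1]. Elementwise product with the kernel and sum: 5·3 + 3·-2 + 4·-1 + 2·1 + 4·1 + 1·-1 + 2·-1 + 1·2.

10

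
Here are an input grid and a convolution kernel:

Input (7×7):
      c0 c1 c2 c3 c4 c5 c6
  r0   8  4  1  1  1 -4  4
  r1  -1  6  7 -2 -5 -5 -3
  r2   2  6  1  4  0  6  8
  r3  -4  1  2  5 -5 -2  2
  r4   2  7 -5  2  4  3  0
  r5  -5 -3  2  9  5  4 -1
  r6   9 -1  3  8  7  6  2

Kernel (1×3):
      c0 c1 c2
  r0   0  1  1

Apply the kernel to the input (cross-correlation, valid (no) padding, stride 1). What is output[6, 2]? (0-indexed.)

The receptive field on the input at this output position is [3 8 7]. Elementwise product with the kernel and sum: 8·1 + 7·1.

15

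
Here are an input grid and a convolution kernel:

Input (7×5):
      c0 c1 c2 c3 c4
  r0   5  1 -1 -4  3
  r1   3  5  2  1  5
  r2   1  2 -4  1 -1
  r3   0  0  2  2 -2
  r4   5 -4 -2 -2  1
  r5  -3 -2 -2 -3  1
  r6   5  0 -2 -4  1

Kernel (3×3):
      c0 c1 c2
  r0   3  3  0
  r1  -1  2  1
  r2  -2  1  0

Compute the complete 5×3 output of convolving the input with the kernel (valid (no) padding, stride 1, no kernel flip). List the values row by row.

27 -8 -1
23 14 12
-3 6 -7
-11 6 12
-10 -25 -15

Output[0,0]: The receptive field on the input at this output position is [5 1 -1 / 3 5 2 / 1 2 -4]. Elementwise product with the kernel and sum: 5·3 + 1·3 + 3·-1 + 5·2 + 2·1 + 1·-2 + 2·1.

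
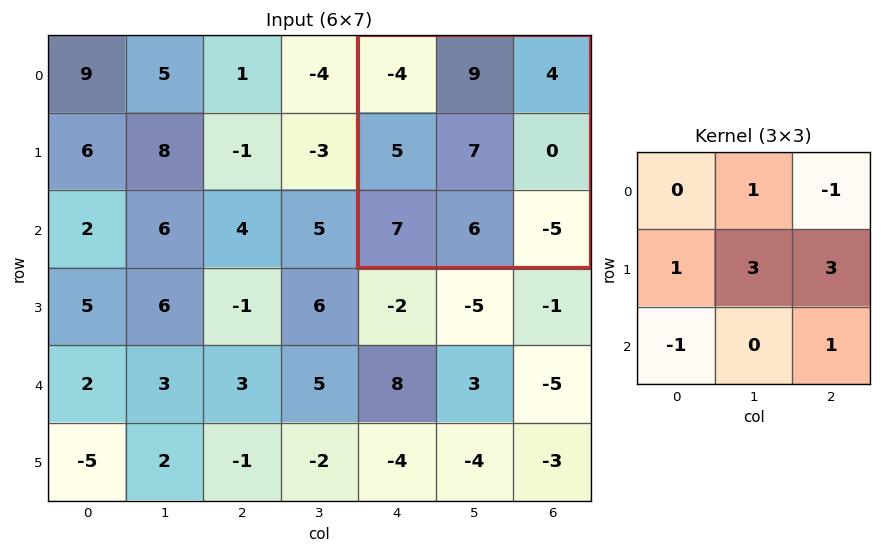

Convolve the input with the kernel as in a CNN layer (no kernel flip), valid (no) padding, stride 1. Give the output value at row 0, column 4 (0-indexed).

19

The receptive field on the input at this output position is [-4 9 4 / 5 7 0 / 7 6 -5]. Elementwise product with the kernel and sum: 9·1 + 4·-1 + 5·1 + 7·3 + 0·3 + 7·-1 + -5·1.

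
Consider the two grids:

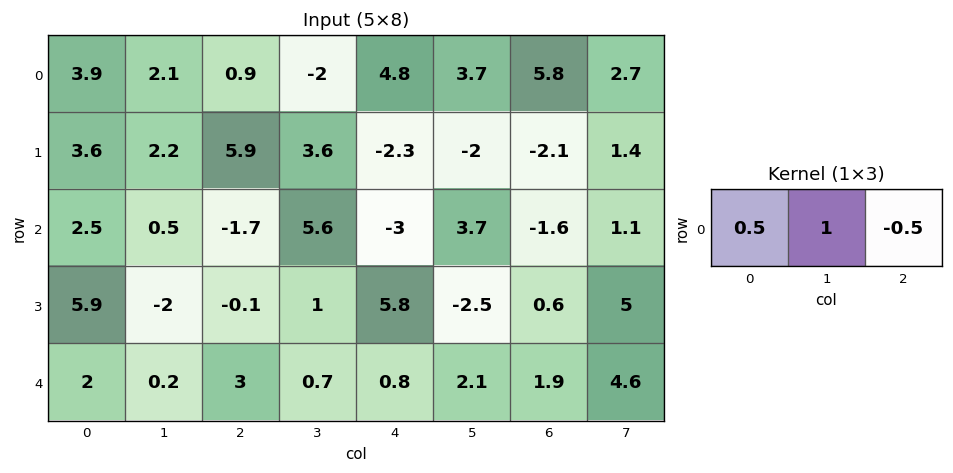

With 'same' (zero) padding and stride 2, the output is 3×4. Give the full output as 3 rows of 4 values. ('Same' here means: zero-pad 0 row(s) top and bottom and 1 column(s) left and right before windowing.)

2.85 2.95 1.95 6.3
2.25 -4.25 -2.05 -0.3
1.9 2.75 0.1 0.65

Output[0,0]: The receptive field on the zero-padded input at this output position is [0 3.9 2.1]. Elementwise product with the kernel and sum: 0·0.5 + 3.9·1 + 2.1·-0.5.
Output[0,1]: The receptive field on the zero-padded input at this output position is [2.1 0.9 -2]. Elementwise product with the kernel and sum: 2.1·0.5 + 0.9·1 + -2·-0.5.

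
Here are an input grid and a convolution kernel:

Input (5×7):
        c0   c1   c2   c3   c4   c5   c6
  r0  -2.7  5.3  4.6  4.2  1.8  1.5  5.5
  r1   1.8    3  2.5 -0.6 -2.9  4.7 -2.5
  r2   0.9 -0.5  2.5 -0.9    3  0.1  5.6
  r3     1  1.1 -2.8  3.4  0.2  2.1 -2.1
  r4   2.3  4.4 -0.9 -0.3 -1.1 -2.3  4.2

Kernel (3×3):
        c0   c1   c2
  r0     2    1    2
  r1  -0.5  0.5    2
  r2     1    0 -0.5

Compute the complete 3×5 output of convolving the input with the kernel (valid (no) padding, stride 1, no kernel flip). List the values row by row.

Output[0,0]: The receptive field on the input at this output position is [-2.7 5.3 4.6 / 1.8 3 2.5 / 0.9 -0.5 2.5]. Elementwise product with the kernel and sum: -2.7·2 + 5.3·1 + 4.6·2 + 1.8·-0.5 + 3·0.5 + 2.5·2 + 0.9·1 + 2.5·-0.5.
Output[0,1]: The receptive field on the input at this output position is [5.3 4.6 4.2 / 3 2.5 -0.6 / -0.5 2.5 -0.9]. Elementwise product with the kernel and sum: 5.3·2 + 4.6·1 + 4.2·2 + 3·-0.5 + 2.5·0.5 + -0.6·2 + -0.5·1 + -0.9·-0.5.

14.35 22.1 10.65 20.5 15.1
18.3 6.4 0 9.8 4.9
3.5 9.1 13.25 4.85 10.85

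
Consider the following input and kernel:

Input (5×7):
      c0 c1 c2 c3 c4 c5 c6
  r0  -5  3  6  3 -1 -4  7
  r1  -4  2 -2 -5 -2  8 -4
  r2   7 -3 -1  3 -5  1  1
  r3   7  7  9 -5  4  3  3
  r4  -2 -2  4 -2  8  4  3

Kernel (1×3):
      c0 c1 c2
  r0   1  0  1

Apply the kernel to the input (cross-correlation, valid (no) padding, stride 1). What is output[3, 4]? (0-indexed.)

7

The receptive field on the input at this output position is [4 3 3]. Elementwise product with the kernel and sum: 4·1 + 3·1.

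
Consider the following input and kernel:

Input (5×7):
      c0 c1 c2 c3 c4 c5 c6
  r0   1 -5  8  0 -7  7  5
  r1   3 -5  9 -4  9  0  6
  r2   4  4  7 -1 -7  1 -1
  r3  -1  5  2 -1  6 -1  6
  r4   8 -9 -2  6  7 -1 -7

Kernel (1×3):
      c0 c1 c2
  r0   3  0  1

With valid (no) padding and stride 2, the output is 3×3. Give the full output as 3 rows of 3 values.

11 17 -16
19 14 -22
22 1 14

Output[0,0]: The receptive field on the input at this output position is [1 -5 8]. Elementwise product with the kernel and sum: 1·3 + 8·1.
Output[0,1]: The receptive field on the input at this output position is [8 0 -7]. Elementwise product with the kernel and sum: 8·3 + -7·1.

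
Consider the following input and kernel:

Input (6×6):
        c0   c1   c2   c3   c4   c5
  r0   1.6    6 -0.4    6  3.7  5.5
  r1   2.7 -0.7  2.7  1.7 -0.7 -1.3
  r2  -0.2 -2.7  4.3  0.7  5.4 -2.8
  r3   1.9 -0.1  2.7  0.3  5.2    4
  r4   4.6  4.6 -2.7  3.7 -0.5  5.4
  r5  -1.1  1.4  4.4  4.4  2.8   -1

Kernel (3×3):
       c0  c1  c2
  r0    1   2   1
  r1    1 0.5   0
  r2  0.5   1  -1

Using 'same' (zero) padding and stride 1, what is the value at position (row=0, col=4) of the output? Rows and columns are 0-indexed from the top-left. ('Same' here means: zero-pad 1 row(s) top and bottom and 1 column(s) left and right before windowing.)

9.3

The receptive field on the zero-padded input at this output position is [0 0 0 / 6 3.7 5.5 / 1.7 -0.7 -1.3]. Elementwise product with the kernel and sum: 0·1 + 0·2 + 0·1 + 6·1 + 3.7·0.5 + 1.7·0.5 + -0.7·1 + -1.3·-1.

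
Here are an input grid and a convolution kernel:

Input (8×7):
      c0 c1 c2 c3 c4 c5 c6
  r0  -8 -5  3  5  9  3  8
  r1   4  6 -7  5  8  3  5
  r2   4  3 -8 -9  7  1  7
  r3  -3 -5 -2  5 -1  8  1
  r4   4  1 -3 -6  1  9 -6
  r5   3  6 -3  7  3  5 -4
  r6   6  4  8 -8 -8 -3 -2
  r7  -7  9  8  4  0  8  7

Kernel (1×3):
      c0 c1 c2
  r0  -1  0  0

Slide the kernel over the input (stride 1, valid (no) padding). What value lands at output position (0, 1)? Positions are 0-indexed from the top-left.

The receptive field on the input at this output position is [-5 3 5]. Elementwise product with the kernel and sum: -5·-1.

5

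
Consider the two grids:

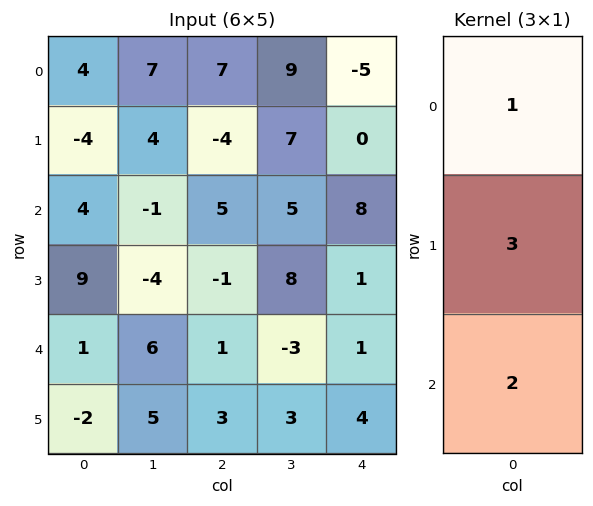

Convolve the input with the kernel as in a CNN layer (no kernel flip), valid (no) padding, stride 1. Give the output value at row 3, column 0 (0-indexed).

8

The receptive field on the input at this output position is [9 / 1 / -2]. Elementwise product with the kernel and sum: 9·1 + 1·3 + -2·2.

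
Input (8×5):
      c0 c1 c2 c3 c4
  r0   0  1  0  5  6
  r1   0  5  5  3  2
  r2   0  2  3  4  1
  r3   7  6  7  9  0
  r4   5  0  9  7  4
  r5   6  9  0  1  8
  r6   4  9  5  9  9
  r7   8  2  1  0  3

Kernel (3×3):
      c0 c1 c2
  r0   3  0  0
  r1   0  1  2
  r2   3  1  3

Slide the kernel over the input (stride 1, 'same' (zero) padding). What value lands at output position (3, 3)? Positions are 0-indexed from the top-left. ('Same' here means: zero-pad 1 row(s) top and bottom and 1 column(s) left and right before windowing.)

The receptive field on the zero-padded input at this output position is [3 4 1 / 7 9 0 / 9 7 4]. Elementwise product with the kernel and sum: 3·3 + 9·1 + 0·2 + 9·3 + 7·1 + 4·3.

64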